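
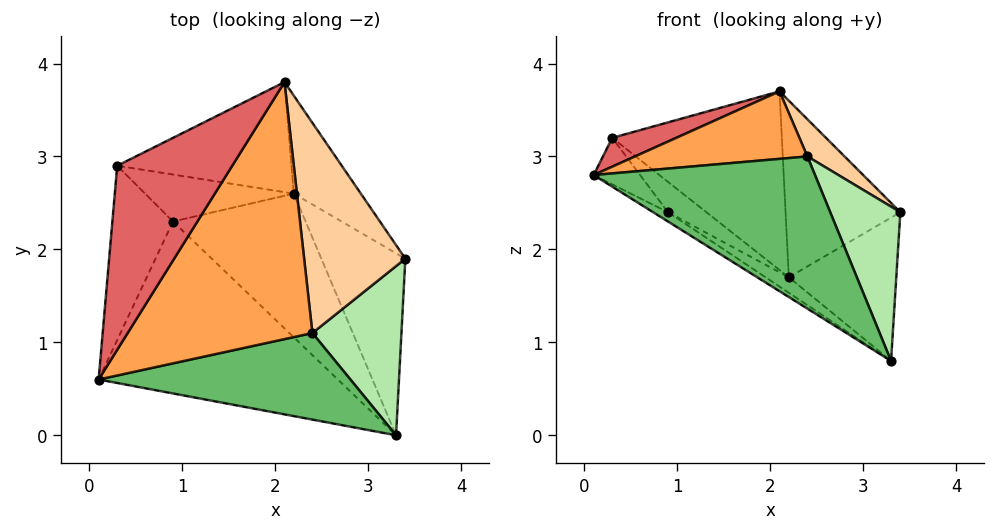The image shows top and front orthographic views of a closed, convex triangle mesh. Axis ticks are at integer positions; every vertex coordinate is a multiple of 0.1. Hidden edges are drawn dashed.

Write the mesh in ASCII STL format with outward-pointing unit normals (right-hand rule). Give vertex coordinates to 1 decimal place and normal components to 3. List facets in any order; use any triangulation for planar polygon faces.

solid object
 facet normal 0.621 0.685 -0.380
  outer loop
   vertex 2.2 2.6 1.7
   vertex 2.1 3.8 3.7
   vertex 3.4 1.9 2.4
  endloop
 endfacet
 facet normal 0.634 0.479 -0.608
  outer loop
   vertex 2.2 2.6 1.7
   vertex 3.4 1.9 2.4
   vertex 3.3 0.0 0.8
  endloop
 endfacet
 facet normal -0.029 -0.254 0.967
  outer loop
   vertex 2.4 1.1 3.0
   vertex 2.1 3.8 3.7
   vertex 0.1 0.6 2.8
  endloop
 endfacet
 facet normal 0.590 -0.141 0.795
  outer loop
   vertex 2.4 1.1 3.0
   vertex 3.4 1.9 2.4
   vertex 2.1 3.8 3.7
  endloop
 endfacet
 facet normal 0.144 -0.860 0.489
  outer loop
   vertex 2.4 1.1 3.0
   vertex 0.1 0.6 2.8
   vertex 3.3 0.0 0.8
  endloop
 endfacet
 facet normal 0.701 -0.481 0.527
  outer loop
   vertex 2.4 1.1 3.0
   vertex 3.3 0.0 0.8
   vertex 3.4 1.9 2.4
  endloop
 endfacet
 facet normal -0.193 -0.152 0.969
  outer loop
   vertex 0.3 2.9 3.2
   vertex 0.1 0.6 2.8
   vertex 2.1 3.8 3.7
  endloop
 endfacet
 facet normal -0.270 0.820 -0.505
  outer loop
   vertex 0.3 2.9 3.2
   vertex 2.1 3.8 3.7
   vertex 2.2 2.6 1.7
  endloop
 endfacet
 facet normal -0.523 0.046 -0.851
  outer loop
   vertex 0.9 2.3 2.4
   vertex 3.3 0.0 0.8
   vertex 0.1 0.6 2.8
  endloop
 endfacet
 facet normal -0.489 0.094 -0.867
  outer loop
   vertex 0.9 2.3 2.4
   vertex 2.2 2.6 1.7
   vertex 3.3 0.0 0.8
  endloop
 endfacet
 facet normal -0.718 0.179 -0.673
  outer loop
   vertex 0.9 2.3 2.4
   vertex 0.1 0.6 2.8
   vertex 0.3 2.9 3.2
  endloop
 endfacet
 facet normal -0.500 0.470 -0.727
  outer loop
   vertex 0.9 2.3 2.4
   vertex 0.3 2.9 3.2
   vertex 2.2 2.6 1.7
  endloop
 endfacet
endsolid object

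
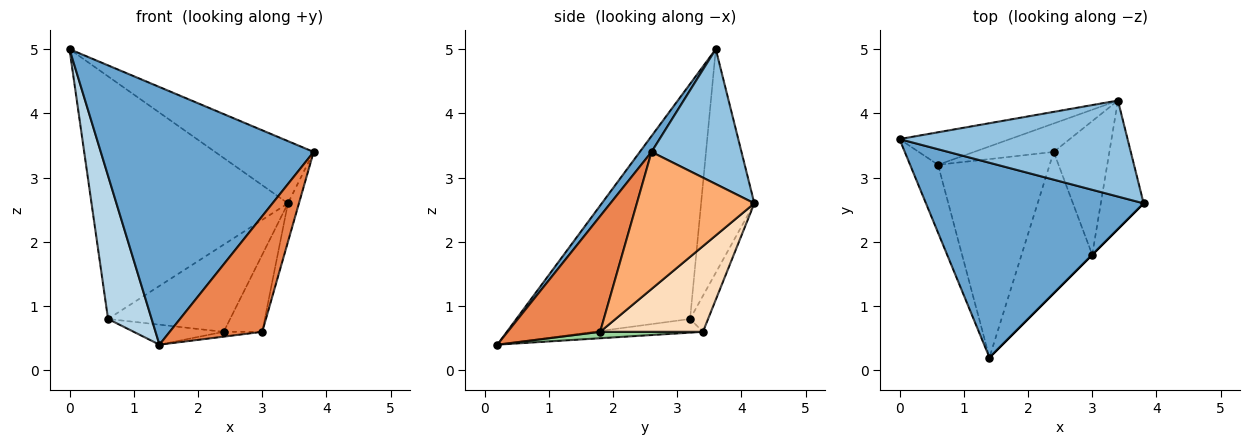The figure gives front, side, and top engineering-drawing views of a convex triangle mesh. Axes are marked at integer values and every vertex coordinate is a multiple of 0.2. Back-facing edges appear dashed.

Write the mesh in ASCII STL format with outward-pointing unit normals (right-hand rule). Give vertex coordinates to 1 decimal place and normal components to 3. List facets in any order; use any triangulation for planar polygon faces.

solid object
 facet normal 0.044 -0.797 0.602
  outer loop
   vertex 1.4 0.2 0.4
   vertex 3.8 2.6 3.4
   vertex 0.0 3.6 5.0
  endloop
 endfacet
 facet normal 0.445 0.487 0.752
  outer loop
   vertex 3.4 4.2 2.6
   vertex 0.0 3.6 5.0
   vertex 3.8 2.6 3.4
  endloop
 endfacet
 facet normal -0.964 -0.242 -0.115
  outer loop
   vertex 0.6 3.2 0.8
   vertex 1.4 0.2 0.4
   vertex 0.0 3.6 5.0
  endloop
 endfacet
 facet normal -0.259 0.957 -0.128
  outer loop
   vertex 0.6 3.2 0.8
   vertex 0.0 3.6 5.0
   vertex 3.4 4.2 2.6
  endloop
 endfacet
 facet normal 0.707 -0.707 0.000
  outer loop
   vertex 3.0 1.8 0.6
   vertex 3.8 2.6 3.4
   vertex 1.4 0.2 0.4
  endloop
 endfacet
 facet normal 0.951 0.089 -0.297
  outer loop
   vertex 3.0 1.8 0.6
   vertex 3.4 4.2 2.6
   vertex 3.8 2.6 3.4
  endloop
 endfacet
 facet normal -0.139 0.941 -0.307
  outer loop
   vertex 2.4 3.4 0.6
   vertex 0.6 3.2 0.8
   vertex 3.4 4.2 2.6
  endloop
 endfacet
 facet normal 0.800 0.300 -0.520
  outer loop
   vertex 2.4 3.4 0.6
   vertex 3.4 4.2 2.6
   vertex 3.0 1.8 0.6
  endloop
 endfacet
 facet normal -0.121 0.099 -0.988
  outer loop
   vertex 2.4 3.4 0.6
   vertex 1.4 0.2 0.4
   vertex 0.6 3.2 0.8
  endloop
 endfacet
 facet normal 0.090 0.034 -0.995
  outer loop
   vertex 2.4 3.4 0.6
   vertex 3.0 1.8 0.6
   vertex 1.4 0.2 0.4
  endloop
 endfacet
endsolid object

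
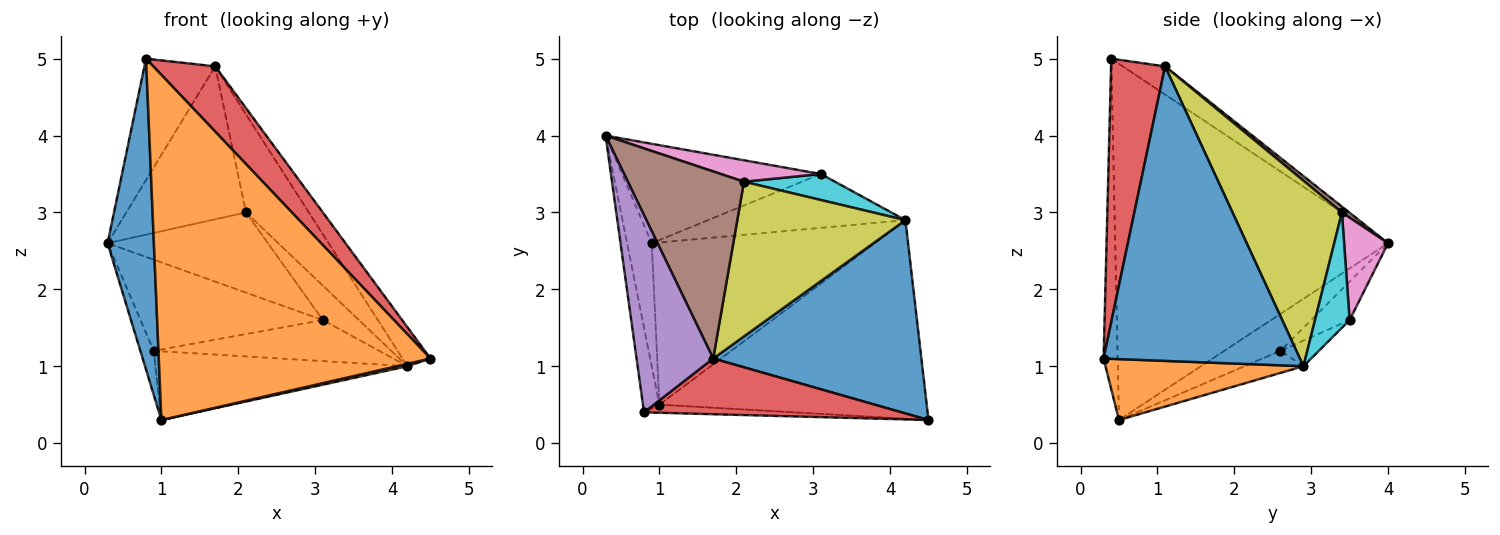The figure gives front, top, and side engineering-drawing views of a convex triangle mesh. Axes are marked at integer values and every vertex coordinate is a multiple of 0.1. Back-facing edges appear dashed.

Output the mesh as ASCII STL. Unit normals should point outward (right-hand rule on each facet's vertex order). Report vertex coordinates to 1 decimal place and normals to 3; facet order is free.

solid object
 facet normal -0.985 -0.167 -0.045
  outer loop
   vertex 1.0 0.5 0.3
   vertex 0.8 0.4 5.0
   vertex 0.3 4.0 2.6
  endloop
 endfacet
 facet normal -0.052 -0.998 -0.023
  outer loop
   vertex 1.0 0.5 0.3
   vertex 4.5 0.3 1.1
   vertex 0.8 0.4 5.0
  endloop
 endfacet
 facet normal -0.816 0.194 -0.544
  outer loop
   vertex 0.9 2.6 1.2
   vertex 1.0 0.5 0.3
   vertex 0.3 4.0 2.6
  endloop
 endfacet
 facet normal 0.553 -0.634 0.541
  outer loop
   vertex 1.7 1.1 4.9
   vertex 0.8 0.4 5.0
   vertex 4.5 0.3 1.1
  endloop
 endfacet
 facet normal -0.299 0.500 0.813
  outer loop
   vertex 1.7 1.1 4.9
   vertex 0.3 4.0 2.6
   vertex 0.8 0.4 5.0
  endloop
 endfacet
 facet normal 0.039 0.632 0.774
  outer loop
   vertex 1.7 1.1 4.9
   vertex 2.1 3.4 3.0
   vertex 0.3 4.0 2.6
  endloop
 endfacet
 facet normal 0.256 0.934 0.249
  outer loop
   vertex 3.1 3.5 1.6
   vertex 0.3 4.0 2.6
   vertex 2.1 3.4 3.0
  endloop
 endfacet
 facet normal -0.141 0.669 -0.730
  outer loop
   vertex 3.1 3.5 1.6
   vertex 0.9 2.6 1.2
   vertex 0.3 4.0 2.6
  endloop
 endfacet
 facet normal 0.682 0.392 0.618
  outer loop
   vertex 4.2 2.9 1.0
   vertex 2.1 3.4 3.0
   vertex 1.7 1.1 4.9
  endloop
 endfacet
 facet normal 0.607 0.634 0.479
  outer loop
   vertex 4.2 2.9 1.0
   vertex 3.1 3.5 1.6
   vertex 2.1 3.4 3.0
  endloop
 endfacet
 facet normal 0.811 0.116 0.573
  outer loop
   vertex 4.2 2.9 1.0
   vertex 1.7 1.1 4.9
   vertex 4.5 0.3 1.1
  endloop
 endfacet
 facet normal 0.222 -0.012 -0.975
  outer loop
   vertex 4.2 2.9 1.0
   vertex 4.5 0.3 1.1
   vertex 1.0 0.5 0.3
  endloop
 endfacet
 facet normal -0.091 0.389 -0.917
  outer loop
   vertex 4.2 2.9 1.0
   vertex 1.0 0.5 0.3
   vertex 0.9 2.6 1.2
  endloop
 endfacet
 facet normal -0.103 0.603 -0.791
  outer loop
   vertex 4.2 2.9 1.0
   vertex 0.9 2.6 1.2
   vertex 3.1 3.5 1.6
  endloop
 endfacet
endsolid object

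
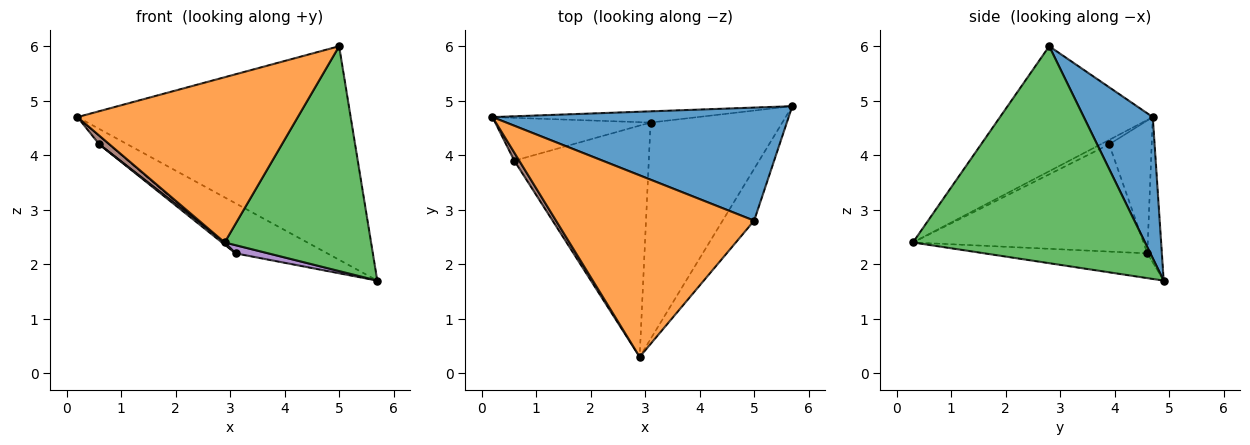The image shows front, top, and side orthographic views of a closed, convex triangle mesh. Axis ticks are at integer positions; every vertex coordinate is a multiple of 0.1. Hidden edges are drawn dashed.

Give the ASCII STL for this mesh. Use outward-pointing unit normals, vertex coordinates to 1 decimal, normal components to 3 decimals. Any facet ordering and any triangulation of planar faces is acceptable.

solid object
 facet normal 0.218 0.863 0.457
  outer loop
   vertex 5.0 2.8 6.0
   vertex 5.7 4.9 1.7
   vertex 0.2 4.7 4.7
  endloop
 endfacet
 facet normal -0.423 -0.610 0.670
  outer loop
   vertex 5.0 2.8 6.0
   vertex 0.2 4.7 4.7
   vertex 2.9 0.3 2.4
  endloop
 endfacet
 facet normal 0.839 -0.530 -0.122
  outer loop
   vertex 5.0 2.8 6.0
   vertex 2.9 0.3 2.4
   vertex 5.7 4.9 1.7
  endloop
 endfacet
 facet normal -0.153 0.964 -0.216
  outer loop
   vertex 3.1 4.6 2.2
   vertex 0.2 4.7 4.7
   vertex 5.7 4.9 1.7
  endloop
 endfacet
 facet normal -0.185 -0.037 -0.982
  outer loop
   vertex 3.1 4.6 2.2
   vertex 5.7 4.9 1.7
   vertex 2.9 0.3 2.4
  endloop
 endfacet
 facet normal -0.523 -0.624 0.581
  outer loop
   vertex 0.6 3.9 4.2
   vertex 2.9 0.3 2.4
   vertex 0.2 4.7 4.7
  endloop
 endfacet
 facet normal -0.643 0.148 -0.752
  outer loop
   vertex 0.6 3.9 4.2
   vertex 0.2 4.7 4.7
   vertex 3.1 4.6 2.2
  endloop
 endfacet
 facet normal -0.623 -0.007 -0.782
  outer loop
   vertex 0.6 3.9 4.2
   vertex 3.1 4.6 2.2
   vertex 2.9 0.3 2.4
  endloop
 endfacet
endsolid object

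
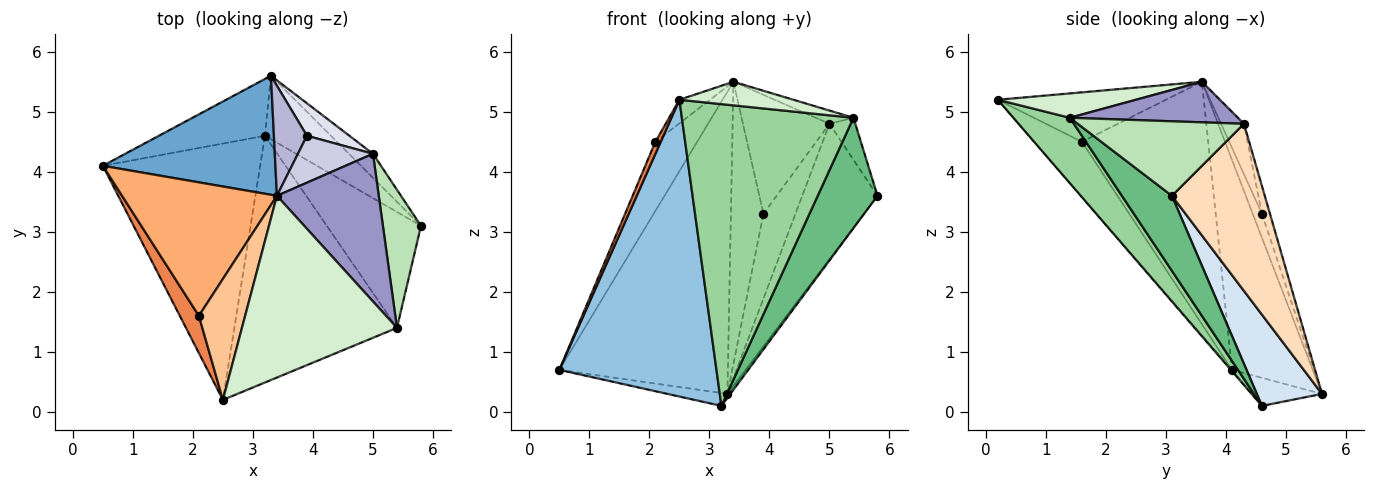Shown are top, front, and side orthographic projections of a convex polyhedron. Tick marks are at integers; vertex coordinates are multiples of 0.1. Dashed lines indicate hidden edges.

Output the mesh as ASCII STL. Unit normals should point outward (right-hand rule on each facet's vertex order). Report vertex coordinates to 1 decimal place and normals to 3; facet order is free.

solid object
 facet normal -0.407 0.850 0.335
  outer loop
   vertex 3.3 5.6 0.3
   vertex 0.5 4.1 0.7
   vertex 3.4 3.6 5.5
  endloop
 endfacet
 facet normal -0.005 -0.757 -0.654
  outer loop
   vertex 3.2 4.6 0.1
   vertex 2.5 0.2 5.2
   vertex 0.5 4.1 0.7
  endloop
 endfacet
 facet normal -0.249 0.214 -0.944
  outer loop
   vertex 3.2 4.6 0.1
   vertex 0.5 4.1 0.7
   vertex 3.3 5.6 0.3
  endloop
 endfacet
 facet normal 0.810 0.036 -0.586
  outer loop
   vertex 3.2 4.6 0.1
   vertex 3.3 5.6 0.3
   vertex 5.8 3.1 3.6
  endloop
 endfacet
 facet normal -0.939 -0.105 0.326
  outer loop
   vertex 2.1 1.6 4.5
   vertex 0.5 4.1 0.7
   vertex 2.5 0.2 5.2
  endloop
 endfacet
 facet normal -0.812 0.268 0.518
  outer loop
   vertex 2.1 1.6 4.5
   vertex 3.4 3.6 5.5
   vertex 0.5 4.1 0.7
  endloop
 endfacet
 facet normal -0.724 0.132 0.677
  outer loop
   vertex 2.1 1.6 4.5
   vertex 2.5 0.2 5.2
   vertex 3.4 3.6 5.5
  endloop
 endfacet
 facet normal 0.772 0.626 -0.111
  outer loop
   vertex 5.0 4.3 4.8
   vertex 5.8 3.1 3.6
   vertex 3.3 5.6 0.3
  endloop
 endfacet
 facet normal 0.500 -0.597 -0.627
  outer loop
   vertex 5.4 1.4 4.9
   vertex 3.2 4.6 0.1
   vertex 5.8 3.1 3.6
  endloop
 endfacet
 facet normal 0.247 -0.750 -0.613
  outer loop
   vertex 5.4 1.4 4.9
   vertex 2.5 0.2 5.2
   vertex 3.2 4.6 0.1
  endloop
 endfacet
 facet normal 0.882 0.137 0.451
  outer loop
   vertex 5.4 1.4 4.9
   vertex 5.8 3.1 3.6
   vertex 5.0 4.3 4.8
  endloop
 endfacet
 facet normal 0.154 -0.127 0.980
  outer loop
   vertex 5.4 1.4 4.9
   vertex 3.4 3.6 5.5
   vertex 2.5 0.2 5.2
  endloop
 endfacet
 facet normal 0.369 0.083 0.926
  outer loop
   vertex 5.4 1.4 4.9
   vertex 5.0 4.3 4.8
   vertex 3.4 3.6 5.5
  endloop
 endfacet
 facet normal -0.256 0.901 0.351
  outer loop
   vertex 3.9 4.6 3.3
   vertex 3.3 5.6 0.3
   vertex 3.4 3.6 5.5
  endloop
 endfacet
 facet normal -0.239 0.903 0.356
  outer loop
   vertex 3.9 4.6 3.3
   vertex 3.4 3.6 5.5
   vertex 5.0 4.3 4.8
  endloop
 endfacet
 facet normal -0.227 0.909 0.349
  outer loop
   vertex 3.9 4.6 3.3
   vertex 5.0 4.3 4.8
   vertex 3.3 5.6 0.3
  endloop
 endfacet
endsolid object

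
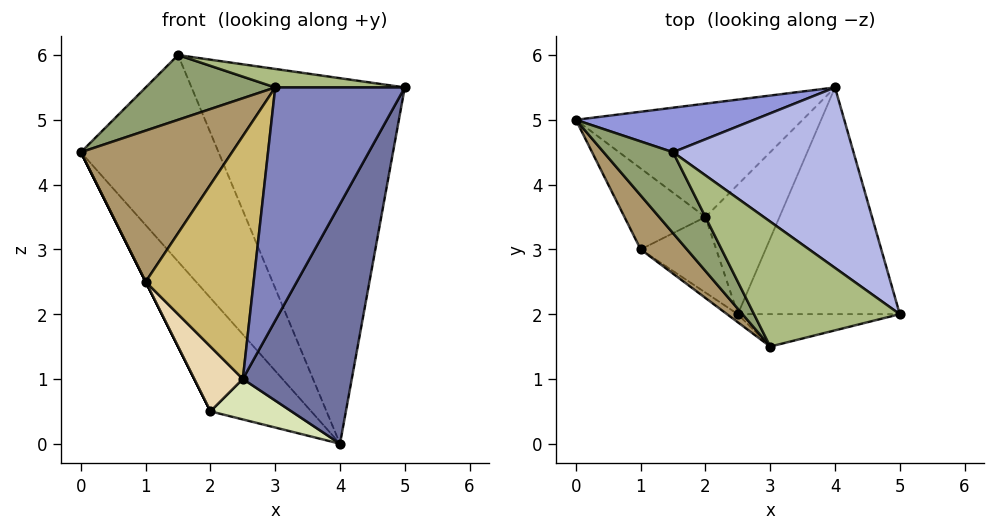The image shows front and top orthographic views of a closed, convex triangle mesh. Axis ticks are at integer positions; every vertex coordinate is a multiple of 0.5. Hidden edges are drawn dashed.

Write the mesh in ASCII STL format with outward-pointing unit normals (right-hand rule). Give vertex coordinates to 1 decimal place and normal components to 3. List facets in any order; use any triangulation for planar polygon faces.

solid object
 facet normal 0.778 -0.457 -0.432
  outer loop
   vertex 2.5 2.0 1.0
   vertex 4.0 5.5 0.0
   vertex 5.0 2.0 5.5
  endloop
 endfacet
 facet normal 0.240 -0.961 -0.134
  outer loop
   vertex 2.5 2.0 1.0
   vertex 5.0 2.0 5.5
   vertex 3.0 1.5 5.5
  endloop
 endfacet
 facet normal 0.114 0.971 0.209
  outer loop
   vertex 1.5 4.5 6.0
   vertex 4.0 5.5 0.0
   vertex 0.0 5.0 4.5
  endloop
 endfacet
 facet normal 0.576 0.733 0.362
  outer loop
   vertex 1.5 4.5 6.0
   vertex 5.0 2.0 5.5
   vertex 4.0 5.5 0.0
  endloop
 endfacet
 facet normal -0.703 -0.444 0.555
  outer loop
   vertex 1.5 4.5 6.0
   vertex 0.0 5.0 4.5
   vertex 3.0 1.5 5.5
  endloop
 endfacet
 facet normal 0.037 -0.146 0.989
  outer loop
   vertex 1.5 4.5 6.0
   vertex 3.0 1.5 5.5
   vertex 5.0 2.0 5.5
  endloop
 endfacet
 facet normal -0.662 0.530 -0.530
  outer loop
   vertex 2.0 3.5 0.5
   vertex 0.0 5.0 4.5
   vertex 4.0 5.5 0.0
  endloop
 endfacet
 facet normal 0.060 -0.298 -0.953
  outer loop
   vertex 2.0 3.5 0.5
   vertex 4.0 5.5 0.0
   vertex 2.5 2.0 1.0
  endloop
 endfacet
 facet normal -0.771 -0.600 0.214
  outer loop
   vertex 1.0 3.0 2.5
   vertex 3.0 1.5 5.5
   vertex 0.0 5.0 4.5
  endloop
 endfacet
 facet normal -0.573 -0.819 -0.027
  outer loop
   vertex 1.0 3.0 2.5
   vertex 2.5 2.0 1.0
   vertex 3.0 1.5 5.5
  endloop
 endfacet
 facet normal -0.894 0.000 -0.447
  outer loop
   vertex 1.0 3.0 2.5
   vertex 0.0 5.0 4.5
   vertex 2.0 3.5 0.5
  endloop
 endfacet
 facet normal -0.766 -0.418 -0.488
  outer loop
   vertex 1.0 3.0 2.5
   vertex 2.0 3.5 0.5
   vertex 2.5 2.0 1.0
  endloop
 endfacet
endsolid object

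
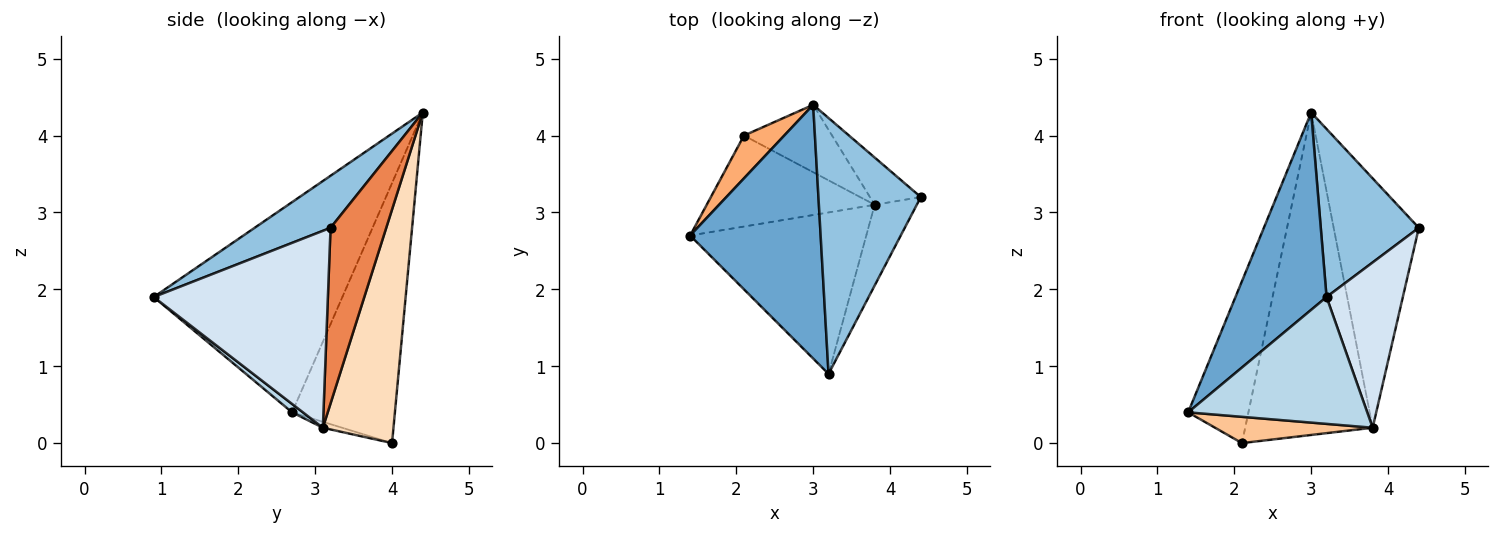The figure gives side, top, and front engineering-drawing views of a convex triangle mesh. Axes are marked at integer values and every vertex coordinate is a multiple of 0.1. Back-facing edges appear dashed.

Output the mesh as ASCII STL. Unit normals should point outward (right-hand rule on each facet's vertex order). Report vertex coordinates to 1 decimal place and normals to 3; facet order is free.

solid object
 facet normal -0.786 -0.379 0.488
  outer loop
   vertex 3.0 4.4 4.3
   vertex 1.4 2.7 0.4
   vertex 3.2 0.9 1.9
  endloop
 endfacet
 facet normal 0.391 -0.505 0.769
  outer loop
   vertex 3.0 4.4 4.3
   vertex 3.2 0.9 1.9
   vertex 4.4 3.2 2.8
  endloop
 endfacet
 facet normal 0.037 -0.617 -0.786
  outer loop
   vertex 3.8 3.1 0.2
   vertex 3.2 0.9 1.9
   vertex 1.4 2.7 0.4
  endloop
 endfacet
 facet normal 0.899 -0.394 -0.192
  outer loop
   vertex 3.8 3.1 0.2
   vertex 4.4 3.2 2.8
   vertex 3.2 0.9 1.9
  endloop
 endfacet
 facet normal 0.541 0.827 -0.157
  outer loop
   vertex 3.8 3.1 0.2
   vertex 3.0 4.4 4.3
   vertex 4.4 3.2 2.8
  endloop
 endfacet
 facet normal -0.855 0.501 0.132
  outer loop
   vertex 2.1 4.0 0.0
   vertex 1.4 2.7 0.4
   vertex 3.0 4.4 4.3
  endloop
 endfacet
 facet normal -0.034 -0.277 -0.960
  outer loop
   vertex 2.1 4.0 0.0
   vertex 3.8 3.1 0.2
   vertex 1.4 2.7 0.4
  endloop
 endfacet
 facet normal 0.477 0.860 -0.180
  outer loop
   vertex 2.1 4.0 0.0
   vertex 3.0 4.4 4.3
   vertex 3.8 3.1 0.2
  endloop
 endfacet
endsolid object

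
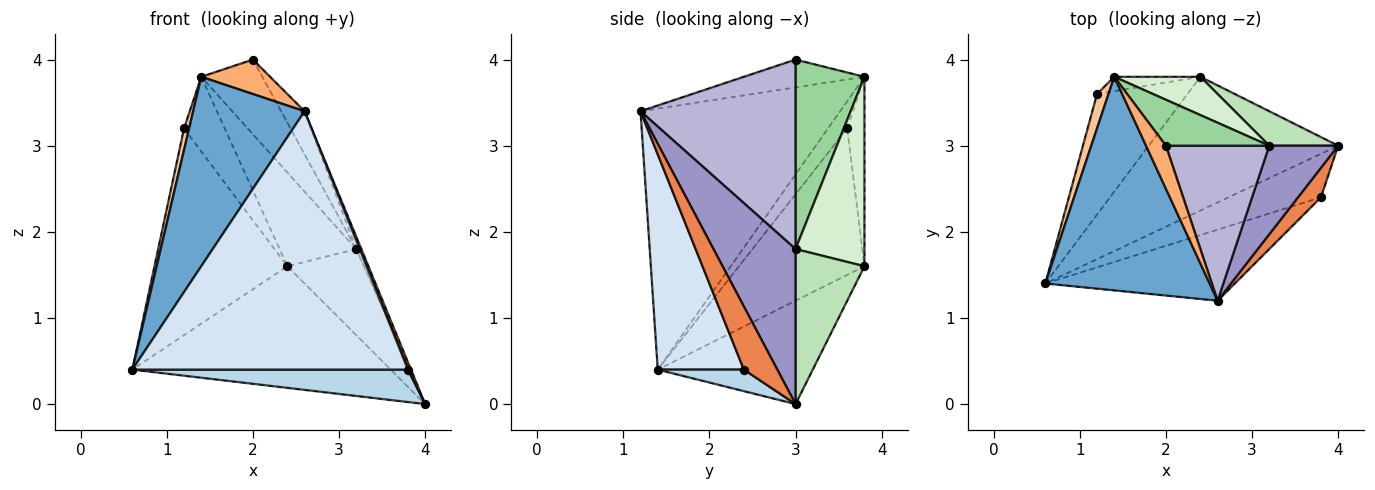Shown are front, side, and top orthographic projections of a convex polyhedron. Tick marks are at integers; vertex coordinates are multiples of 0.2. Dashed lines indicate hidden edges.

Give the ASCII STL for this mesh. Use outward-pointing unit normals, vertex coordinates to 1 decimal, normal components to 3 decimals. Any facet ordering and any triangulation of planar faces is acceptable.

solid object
 facet normal -0.765 -0.427 0.482
  outer loop
   vertex 2.6 1.2 3.4
   vertex 1.4 3.8 3.8
   vertex 0.6 1.4 0.4
  endloop
 endfacet
 facet normal -0.374 0.624 -0.686
  outer loop
   vertex 2.4 3.8 1.6
   vertex 4.0 3.0 0.0
   vertex 0.6 1.4 0.4
  endloop
 endfacet
 facet normal 0.183 -0.587 -0.789
  outer loop
   vertex 3.8 2.4 0.4
   vertex 0.6 1.4 0.4
   vertex 4.0 3.0 0.0
  endloop
 endfacet
 facet normal 0.289 -0.923 -0.254
  outer loop
   vertex 3.8 2.4 0.4
   vertex 2.6 1.2 3.4
   vertex 0.6 1.4 0.4
  endloop
 endfacet
 facet normal 0.936 -0.085 0.341
  outer loop
   vertex 3.8 2.4 0.4
   vertex 4.0 3.0 0.0
   vertex 2.6 1.2 3.4
  endloop
 endfacet
 facet normal -0.738 -0.422 0.527
  outer loop
   vertex 2.0 3.0 4.0
   vertex 1.4 3.8 3.8
   vertex 2.6 1.2 3.4
  endloop
 endfacet
 facet normal -0.896 -0.236 0.377
  outer loop
   vertex 1.2 3.6 3.2
   vertex 0.6 1.4 0.4
   vertex 1.4 3.8 3.8
  endloop
 endfacet
 facet normal -0.632 0.669 -0.390
  outer loop
   vertex 1.2 3.6 3.2
   vertex 2.4 3.8 1.6
   vertex 0.6 1.4 0.4
  endloop
 endfacet
 facet normal -0.384 0.907 -0.174
  outer loop
   vertex 1.2 3.6 3.2
   vertex 1.4 3.8 3.8
   vertex 2.4 3.8 1.6
  endloop
 endfacet
 facet normal 0.693 0.614 0.378
  outer loop
   vertex 3.2 3.0 1.8
   vertex 1.4 3.8 3.8
   vertex 2.0 3.0 4.0
  endloop
 endfacet
 facet normal 0.641 0.712 0.285
  outer loop
   vertex 3.2 3.0 1.8
   vertex 4.0 3.0 0.0
   vertex 2.4 3.8 1.6
  endloop
 endfacet
 facet normal 0.639 0.712 0.291
  outer loop
   vertex 3.2 3.0 1.8
   vertex 2.4 3.8 1.6
   vertex 1.4 3.8 3.8
  endloop
 endfacet
 facet normal 0.912 0.056 0.405
  outer loop
   vertex 3.2 3.0 1.8
   vertex 2.6 1.2 3.4
   vertex 4.0 3.0 0.0
  endloop
 endfacet
 facet normal 0.870 0.132 0.475
  outer loop
   vertex 3.2 3.0 1.8
   vertex 2.0 3.0 4.0
   vertex 2.6 1.2 3.4
  endloop
 endfacet
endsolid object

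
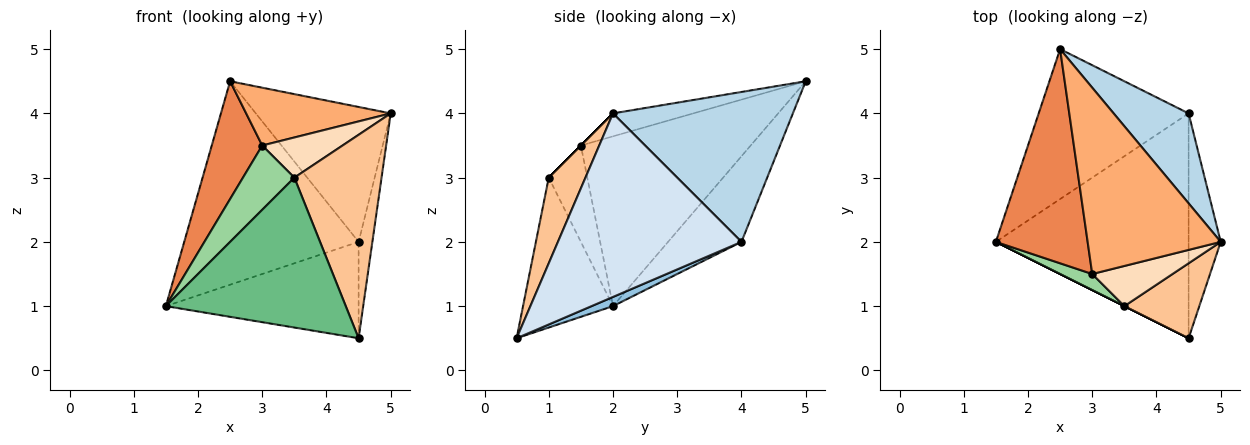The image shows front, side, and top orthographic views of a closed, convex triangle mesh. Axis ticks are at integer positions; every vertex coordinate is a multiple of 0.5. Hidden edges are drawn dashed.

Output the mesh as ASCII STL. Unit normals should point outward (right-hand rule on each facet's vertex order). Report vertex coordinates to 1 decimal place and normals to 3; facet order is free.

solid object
 facet normal -0.321 0.762 -0.562
  outer loop
   vertex 4.5 4.0 2.0
   vertex 1.5 2.0 1.0
   vertex 2.5 5.0 4.5
  endloop
 endfacet
 facet normal 0.044 0.394 -0.918
  outer loop
   vertex 4.5 4.0 2.0
   vertex 4.5 0.5 0.5
   vertex 1.5 2.0 1.0
  endloop
 endfacet
 facet normal 0.743 0.557 0.371
  outer loop
   vertex 4.5 4.0 2.0
   vertex 2.5 5.0 4.5
   vertex 5.0 2.0 4.0
  endloop
 endfacet
 facet normal 0.982 0.074 -0.172
  outer loop
   vertex 4.5 4.0 2.0
   vertex 5.0 2.0 4.0
   vertex 4.5 0.5 0.5
  endloop
 endfacet
 facet normal -0.851 -0.253 0.460
  outer loop
   vertex 3.0 1.5 3.5
   vertex 2.5 5.0 4.5
   vertex 1.5 2.0 1.0
  endloop
 endfacet
 facet normal -0.162 -0.292 0.942
  outer loop
   vertex 3.0 1.5 3.5
   vertex 5.0 2.0 4.0
   vertex 2.5 5.0 4.5
  endloop
 endfacet
 facet normal 0.367 -0.873 0.322
  outer loop
   vertex 3.5 1.0 3.0
   vertex 4.5 0.5 0.5
   vertex 5.0 2.0 4.0
  endloop
 endfacet
 facet normal 0.000 -0.707 0.707
  outer loop
   vertex 3.5 1.0 3.0
   vertex 5.0 2.0 4.0
   vertex 3.0 1.5 3.5
  endloop
 endfacet
 facet normal -0.447 -0.894 0.000
  outer loop
   vertex 3.5 1.0 3.0
   vertex 1.5 2.0 1.0
   vertex 4.5 0.5 0.5
  endloop
 endfacet
 facet normal -0.588 -0.784 0.196
  outer loop
   vertex 3.5 1.0 3.0
   vertex 3.0 1.5 3.5
   vertex 1.5 2.0 1.0
  endloop
 endfacet
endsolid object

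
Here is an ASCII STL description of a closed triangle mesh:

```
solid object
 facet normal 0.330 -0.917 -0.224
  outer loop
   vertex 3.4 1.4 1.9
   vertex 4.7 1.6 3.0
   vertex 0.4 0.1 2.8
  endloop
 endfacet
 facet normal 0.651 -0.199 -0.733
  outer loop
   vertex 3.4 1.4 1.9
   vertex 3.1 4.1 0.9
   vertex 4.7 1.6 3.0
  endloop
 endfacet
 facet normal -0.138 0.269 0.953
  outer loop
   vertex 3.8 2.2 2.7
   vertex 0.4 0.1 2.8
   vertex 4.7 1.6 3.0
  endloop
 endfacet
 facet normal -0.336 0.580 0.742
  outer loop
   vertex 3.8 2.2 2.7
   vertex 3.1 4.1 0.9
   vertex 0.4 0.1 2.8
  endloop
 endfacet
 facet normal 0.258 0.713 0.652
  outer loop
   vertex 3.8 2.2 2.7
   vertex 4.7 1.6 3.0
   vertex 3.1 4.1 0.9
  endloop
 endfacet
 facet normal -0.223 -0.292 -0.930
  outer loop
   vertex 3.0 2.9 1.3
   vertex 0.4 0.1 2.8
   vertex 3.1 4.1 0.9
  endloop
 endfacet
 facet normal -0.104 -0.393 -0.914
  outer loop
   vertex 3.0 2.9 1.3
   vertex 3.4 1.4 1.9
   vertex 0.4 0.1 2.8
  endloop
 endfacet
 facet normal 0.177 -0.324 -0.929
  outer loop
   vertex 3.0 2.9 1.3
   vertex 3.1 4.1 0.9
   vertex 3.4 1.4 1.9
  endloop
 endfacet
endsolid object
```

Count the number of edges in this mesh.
12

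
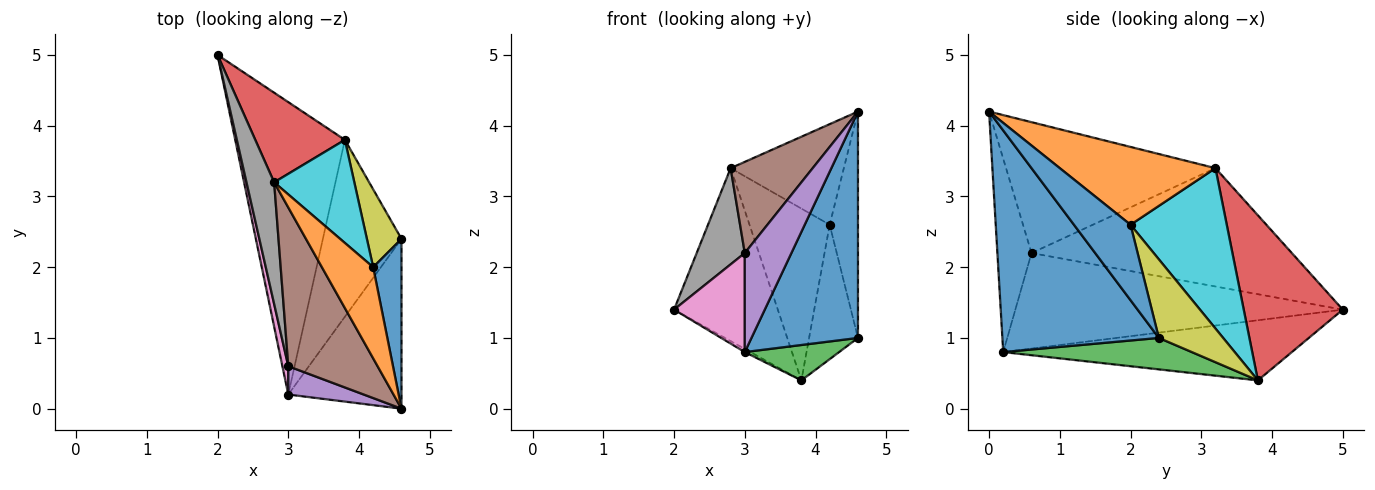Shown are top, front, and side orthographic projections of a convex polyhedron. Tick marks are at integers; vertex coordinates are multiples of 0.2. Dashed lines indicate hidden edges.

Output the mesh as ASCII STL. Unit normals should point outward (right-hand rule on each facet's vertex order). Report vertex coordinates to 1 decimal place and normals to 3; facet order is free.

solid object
 facet normal 0.762 -0.518 -0.389
  outer loop
   vertex 3.0 0.2 0.8
   vertex 4.6 2.4 1.0
   vertex 4.6 0.0 4.2
  endloop
 endfacet
 facet normal -0.481 0.009 -0.877
  outer loop
   vertex 3.0 0.2 0.8
   vertex 2.0 5.0 1.4
   vertex 3.8 3.8 0.4
  endloop
 endfacet
 facet normal 0.365 -0.183 -0.913
  outer loop
   vertex 3.0 0.2 0.8
   vertex 3.8 3.8 0.4
   vertex 4.6 2.4 1.0
  endloop
 endfacet
 facet normal 0.647 0.677 0.351
  outer loop
   vertex 2.8 3.2 3.4
   vertex 3.8 3.8 0.4
   vertex 2.0 5.0 1.4
  endloop
 endfacet
 facet normal -0.576 -0.786 0.225
  outer loop
   vertex 3.0 0.6 2.2
   vertex 3.0 0.2 0.8
   vertex 4.6 0.0 4.2
  endloop
 endfacet
 facet normal -0.786 -0.308 0.536
  outer loop
   vertex 3.0 0.6 2.2
   vertex 4.6 0.0 4.2
   vertex 2.8 3.2 3.4
  endloop
 endfacet
 facet normal -0.976 -0.211 0.060
  outer loop
   vertex 3.0 0.6 2.2
   vertex 2.0 5.0 1.4
   vertex 3.0 0.2 0.8
  endloop
 endfacet
 facet normal -0.958 -0.177 0.224
  outer loop
   vertex 3.0 0.6 2.2
   vertex 2.8 3.2 3.4
   vertex 2.0 5.0 1.4
  endloop
 endfacet
 facet normal 0.751 0.571 0.331
  outer loop
   vertex 4.2 2.0 2.6
   vertex 4.6 2.4 1.0
   vertex 3.8 3.8 0.4
  endloop
 endfacet
 facet normal 0.717 0.598 0.359
  outer loop
   vertex 4.2 2.0 2.6
   vertex 3.8 3.8 0.4
   vertex 2.8 3.2 3.4
  endloop
 endfacet
 facet normal 0.848 0.424 0.318
  outer loop
   vertex 4.2 2.0 2.6
   vertex 4.6 0.0 4.2
   vertex 4.6 2.4 1.0
  endloop
 endfacet
 facet normal 0.714 0.519 0.470
  outer loop
   vertex 4.2 2.0 2.6
   vertex 2.8 3.2 3.4
   vertex 4.6 0.0 4.2
  endloop
 endfacet
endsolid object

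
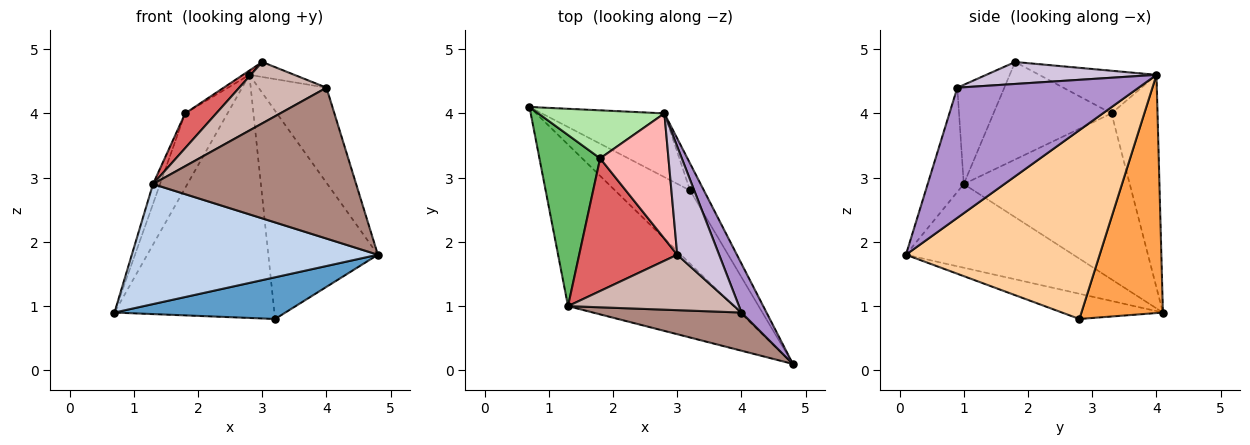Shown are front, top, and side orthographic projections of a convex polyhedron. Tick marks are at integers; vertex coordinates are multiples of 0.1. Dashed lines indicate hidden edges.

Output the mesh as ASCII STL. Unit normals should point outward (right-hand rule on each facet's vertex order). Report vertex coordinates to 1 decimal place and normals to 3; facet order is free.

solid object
 facet normal -0.280 -0.475 -0.834
  outer loop
   vertex 3.2 2.8 0.8
   vertex 4.8 0.1 1.8
   vertex 0.7 4.1 0.9
  endloop
 endfacet
 facet normal -0.376 -0.553 -0.744
  outer loop
   vertex 1.3 1.0 2.9
   vertex 0.7 4.1 0.9
   vertex 4.8 0.1 1.8
  endloop
 endfacet
 facet normal 0.442 0.868 -0.227
  outer loop
   vertex 2.8 4.0 4.6
   vertex 3.2 2.8 0.8
   vertex 0.7 4.1 0.9
  endloop
 endfacet
 facet normal 0.869 0.491 -0.064
  outer loop
   vertex 2.8 4.0 4.6
   vertex 4.8 0.1 1.8
   vertex 3.2 2.8 0.8
  endloop
 endfacet
 facet normal -0.938 0.040 0.343
  outer loop
   vertex 1.8 3.3 4.0
   vertex 0.7 4.1 0.9
   vertex 1.3 1.0 2.9
  endloop
 endfacet
 facet normal -0.674 0.621 0.400
  outer loop
   vertex 1.8 3.3 4.0
   vertex 2.8 4.0 4.6
   vertex 0.7 4.1 0.9
  endloop
 endfacet
 facet normal -0.693 -0.183 0.697
  outer loop
   vertex 1.8 3.3 4.0
   vertex 1.3 1.0 2.9
   vertex 3.0 1.8 4.8
  endloop
 endfacet
 facet normal -0.529 0.029 0.848
  outer loop
   vertex 1.8 3.3 4.0
   vertex 3.0 1.8 4.8
   vertex 2.8 4.0 4.6
  endloop
 endfacet
 facet normal 0.922 0.345 0.177
  outer loop
   vertex 4.0 0.9 4.4
   vertex 4.8 0.1 1.8
   vertex 2.8 4.0 4.6
  endloop
 endfacet
 facet normal 0.461 0.122 0.879
  outer loop
   vertex 4.0 0.9 4.4
   vertex 2.8 4.0 4.6
   vertex 3.0 1.8 4.8
  endloop
 endfacet
 facet normal -0.170 -0.955 0.242
  outer loop
   vertex 4.0 0.9 4.4
   vertex 1.3 1.0 2.9
   vertex 4.8 0.1 1.8
  endloop
 endfacet
 facet normal -0.371 -0.689 0.622
  outer loop
   vertex 4.0 0.9 4.4
   vertex 3.0 1.8 4.8
   vertex 1.3 1.0 2.9
  endloop
 endfacet
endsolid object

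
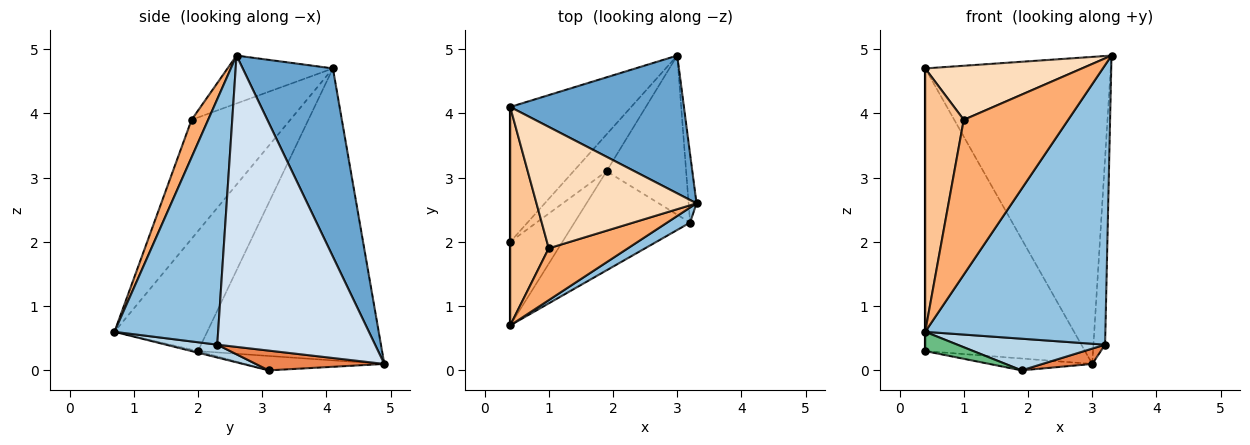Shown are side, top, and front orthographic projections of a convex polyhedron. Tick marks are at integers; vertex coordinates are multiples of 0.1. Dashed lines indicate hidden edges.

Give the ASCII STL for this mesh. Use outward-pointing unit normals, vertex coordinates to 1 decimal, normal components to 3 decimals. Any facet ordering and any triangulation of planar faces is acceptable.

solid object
 facet normal 0.406 0.834 0.374
  outer loop
   vertex 0.4 4.1 4.7
   vertex 3.3 2.6 4.9
   vertex 3.0 4.9 0.1
  endloop
 endfacet
 facet normal 0.498 -0.866 0.047
  outer loop
   vertex 3.2 2.3 0.4
   vertex 3.3 2.6 4.9
   vertex 0.4 0.7 0.6
  endloop
 endfacet
 facet normal 0.105 -0.303 -0.947
  outer loop
   vertex 3.2 2.3 0.4
   vertex 0.4 0.7 0.6
   vertex 1.9 3.1 0.0
  endloop
 endfacet
 facet normal 0.997 0.074 -0.027
  outer loop
   vertex 3.2 2.3 0.4
   vertex 3.0 4.9 0.1
   vertex 3.3 2.6 4.9
  endloop
 endfacet
 facet normal 0.240 -0.093 -0.966
  outer loop
   vertex 3.2 2.3 0.4
   vertex 1.9 3.1 0.0
   vertex 3.0 4.9 0.1
  endloop
 endfacet
 facet normal 0.149 -0.938 0.314
  outer loop
   vertex 1.0 1.9 3.9
   vertex 0.4 0.7 0.6
   vertex 3.3 2.6 4.9
  endloop
 endfacet
 facet normal -0.892 -0.348 0.289
  outer loop
   vertex 1.0 1.9 3.9
   vertex 0.4 4.1 4.7
   vertex 0.4 0.7 0.6
  endloop
 endfacet
 facet normal -0.264 -0.392 0.881
  outer loop
   vertex 1.0 1.9 3.9
   vertex 3.3 2.6 4.9
   vertex 0.4 4.1 4.7
  endloop
 endfacet
 facet normal -0.030 -0.225 -0.974
  outer loop
   vertex 0.4 2.0 0.3
   vertex 1.9 3.1 0.0
   vertex 0.4 0.7 0.6
  endloop
 endfacet
 facet normal -1.000 0.000 0.000
  outer loop
   vertex 0.4 2.0 0.3
   vertex 0.4 0.7 0.6
   vertex 0.4 4.1 4.7
  endloop
 endfacet
 facet normal -0.383 0.283 -0.879
  outer loop
   vertex 0.4 2.0 0.3
   vertex 3.0 4.9 0.1
   vertex 1.9 3.1 0.0
  endloop
 endfacet
 facet normal -0.721 0.626 -0.299
  outer loop
   vertex 0.4 2.0 0.3
   vertex 0.4 4.1 4.7
   vertex 3.0 4.9 0.1
  endloop
 endfacet
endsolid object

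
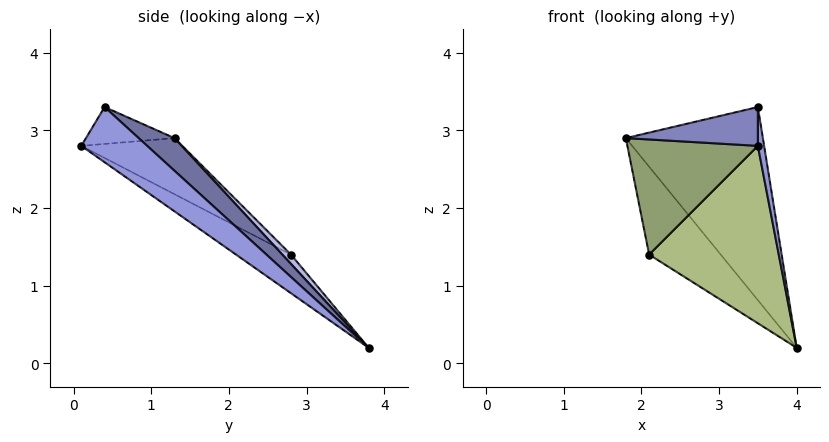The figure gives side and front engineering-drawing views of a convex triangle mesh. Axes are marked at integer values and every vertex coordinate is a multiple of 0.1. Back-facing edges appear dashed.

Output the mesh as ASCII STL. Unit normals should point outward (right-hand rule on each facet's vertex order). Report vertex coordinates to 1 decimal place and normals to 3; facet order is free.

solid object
 facet normal 0.170 0.650 0.741
  outer loop
   vertex 3.5 0.4 3.3
   vertex 4.0 3.8 0.2
   vertex 1.8 1.3 2.9
  endloop
 endfacet
 facet normal -0.498 -0.743 0.446
  outer loop
   vertex 3.5 0.4 3.3
   vertex 1.8 1.3 2.9
   vertex 3.5 0.1 2.8
  endloop
 endfacet
 facet normal 0.994 -0.094 0.057
  outer loop
   vertex 3.5 0.4 3.3
   vertex 3.5 0.1 2.8
   vertex 4.0 3.8 0.2
  endloop
 endfacet
 facet normal 0.084 0.696 0.713
  outer loop
   vertex 2.1 2.8 1.4
   vertex 1.8 1.3 2.9
   vertex 4.0 3.8 0.2
  endloop
 endfacet
 facet normal -0.452 -0.584 -0.674
  outer loop
   vertex 2.1 2.8 1.4
   vertex 3.5 0.1 2.8
   vertex 1.8 1.3 2.9
  endloop
 endfacet
 facet normal -0.228 -0.539 -0.811
  outer loop
   vertex 2.1 2.8 1.4
   vertex 4.0 3.8 0.2
   vertex 3.5 0.1 2.8
  endloop
 endfacet
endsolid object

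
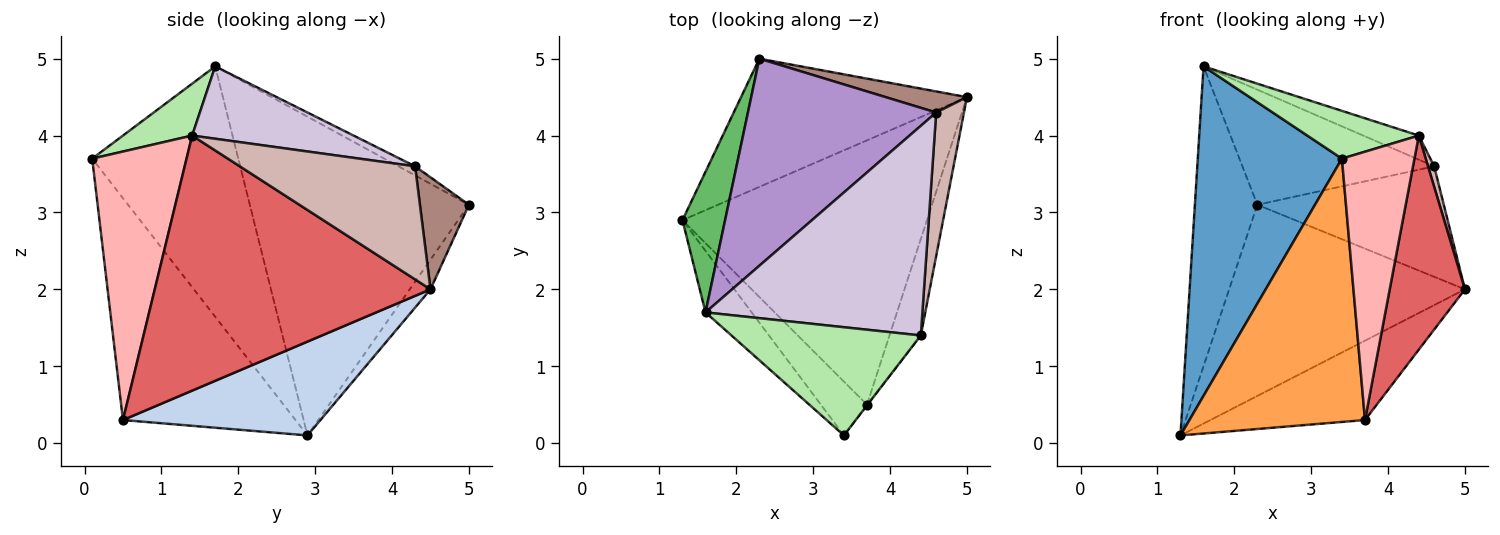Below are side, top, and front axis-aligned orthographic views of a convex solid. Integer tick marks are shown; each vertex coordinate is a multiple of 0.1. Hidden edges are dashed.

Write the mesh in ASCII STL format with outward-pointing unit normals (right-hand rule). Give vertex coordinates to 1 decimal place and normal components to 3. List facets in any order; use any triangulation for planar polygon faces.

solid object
 facet normal -0.706 -0.696 -0.130
  outer loop
   vertex 1.6 1.7 4.9
   vertex 1.3 2.9 0.1
   vertex 3.4 0.1 3.7
  endloop
 endfacet
 facet normal 0.345 0.270 -0.899
  outer loop
   vertex 3.7 0.5 0.3
   vertex 1.3 2.9 0.1
   vertex 5.0 4.5 2.0
  endloop
 endfacet
 facet normal -0.694 -0.706 -0.144
  outer loop
   vertex 3.7 0.5 0.3
   vertex 3.4 0.1 3.7
   vertex 1.3 2.9 0.1
  endloop
 endfacet
 facet normal -0.073 0.828 -0.556
  outer loop
   vertex 2.3 5.0 3.1
   vertex 5.0 4.5 2.0
   vertex 1.3 2.9 0.1
  endloop
 endfacet
 facet normal -0.954 0.272 0.128
  outer loop
   vertex 2.3 5.0 3.1
   vertex 1.3 2.9 0.1
   vertex 1.6 1.7 4.9
  endloop
 endfacet
 facet normal 0.243 -0.392 0.887
  outer loop
   vertex 4.4 1.4 4.0
   vertex 1.6 1.7 4.9
   vertex 3.4 0.1 3.7
  endloop
 endfacet
 facet normal 0.958 -0.261 -0.118
  outer loop
   vertex 4.4 1.4 4.0
   vertex 3.7 0.5 0.3
   vertex 5.0 4.5 2.0
  endloop
 endfacet
 facet normal 0.793 -0.609 -0.002
  outer loop
   vertex 4.4 1.4 4.0
   vertex 3.4 0.1 3.7
   vertex 3.7 0.5 0.3
  endloop
 endfacet
 facet normal -0.042 0.485 0.873
  outer loop
   vertex 4.6 4.3 3.6
   vertex 2.3 5.0 3.1
   vertex 1.6 1.7 4.9
  endloop
 endfacet
 facet normal 0.315 0.108 0.943
  outer loop
   vertex 4.6 4.3 3.6
   vertex 1.6 1.7 4.9
   vertex 4.4 1.4 4.0
  endloop
 endfacet
 facet normal 0.250 0.951 0.181
  outer loop
   vertex 4.6 4.3 3.6
   vertex 5.0 4.5 2.0
   vertex 2.3 5.0 3.1
  endloop
 endfacet
 facet normal 0.971 -0.034 0.238
  outer loop
   vertex 4.6 4.3 3.6
   vertex 4.4 1.4 4.0
   vertex 5.0 4.5 2.0
  endloop
 endfacet
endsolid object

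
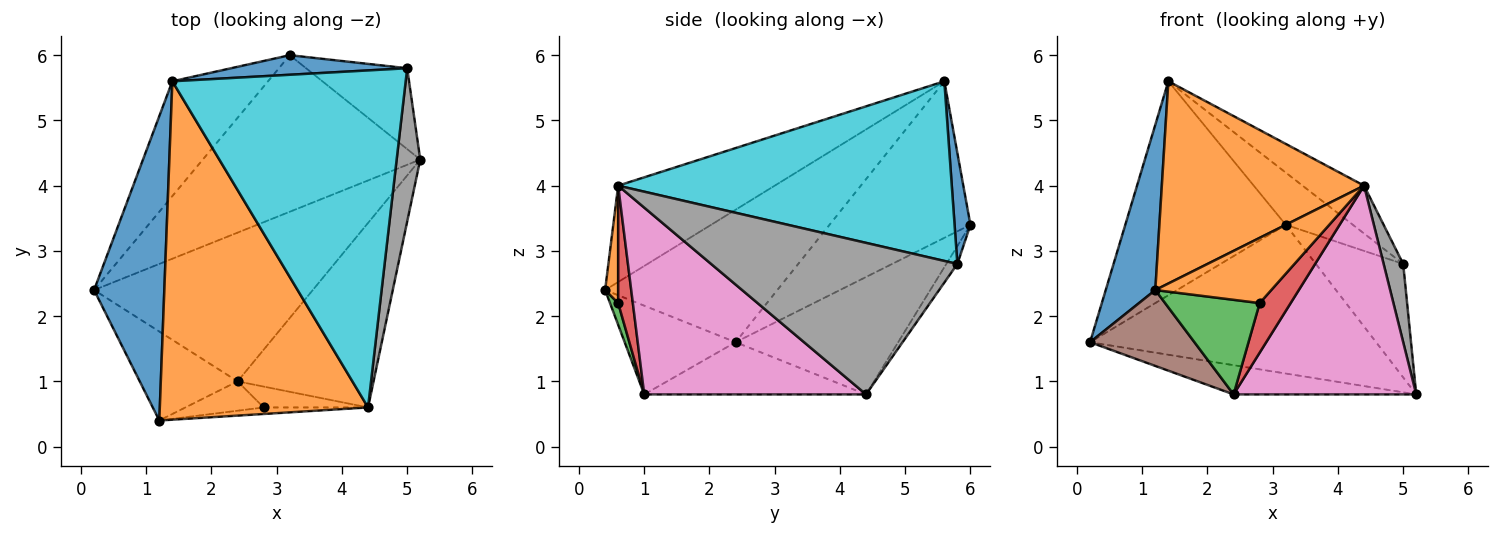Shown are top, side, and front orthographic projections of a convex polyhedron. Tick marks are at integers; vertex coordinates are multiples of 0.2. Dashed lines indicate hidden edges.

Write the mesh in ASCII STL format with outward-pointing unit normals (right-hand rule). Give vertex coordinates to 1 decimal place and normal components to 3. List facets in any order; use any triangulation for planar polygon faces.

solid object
 facet normal -0.856 -0.246 0.454
  outer loop
   vertex 1.2 0.4 2.4
   vertex 1.4 5.6 5.6
   vertex 0.2 2.4 1.6
  endloop
 endfacet
 facet normal -0.369 -0.477 0.798
  outer loop
   vertex 4.4 0.6 4.0
   vertex 1.4 5.6 5.6
   vertex 1.2 0.4 2.4
  endloop
 endfacet
 facet normal -0.365 0.641 -0.675
  outer loop
   vertex 3.2 6.0 3.4
   vertex 5.2 4.4 0.8
   vertex 0.2 2.4 1.6
  endloop
 endfacet
 facet normal -0.612 0.697 -0.374
  outer loop
   vertex 3.2 6.0 3.4
   vertex 0.2 2.4 1.6
   vertex 1.4 5.6 5.6
  endloop
 endfacet
 facet normal -0.228 0.188 -0.955
  outer loop
   vertex 2.4 1.0 0.8
   vertex 0.2 2.4 1.6
   vertex 5.2 4.4 0.8
  endloop
 endfacet
 facet normal -0.568 -0.534 -0.626
  outer loop
   vertex 2.4 1.0 0.8
   vertex 1.2 0.4 2.4
   vertex 0.2 2.4 1.6
  endloop
 endfacet
 facet normal 0.673 -0.554 -0.490
  outer loop
   vertex 2.4 1.0 0.8
   vertex 5.2 4.4 0.8
   vertex 4.4 0.6 4.0
  endloop
 endfacet
 facet normal 0.985 -0.078 0.153
  outer loop
   vertex 5.0 5.8 2.8
   vertex 4.4 0.6 4.0
   vertex 5.2 4.4 0.8
  endloop
 endfacet
 facet normal -0.102 0.810 -0.577
  outer loop
   vertex 5.0 5.8 2.8
   vertex 5.2 4.4 0.8
   vertex 3.2 6.0 3.4
  endloop
 endfacet
 facet normal 0.606 0.112 0.787
  outer loop
   vertex 5.0 5.8 2.8
   vertex 1.4 5.6 5.6
   vertex 4.4 0.6 4.0
  endloop
 endfacet
 facet normal 0.216 0.914 0.343
  outer loop
   vertex 5.0 5.8 2.8
   vertex 3.2 6.0 3.4
   vertex 1.4 5.6 5.6
  endloop
 endfacet
 facet normal 0.111 -0.989 -0.099
  outer loop
   vertex 2.8 0.6 2.2
   vertex 4.4 0.6 4.0
   vertex 1.2 0.4 2.4
  endloop
 endfacet
 facet normal 0.082 -0.952 -0.295
  outer loop
   vertex 2.8 0.6 2.2
   vertex 1.2 0.4 2.4
   vertex 2.4 1.0 0.8
  endloop
 endfacet
 facet normal 0.400 -0.845 -0.356
  outer loop
   vertex 2.8 0.6 2.2
   vertex 2.4 1.0 0.8
   vertex 4.4 0.6 4.0
  endloop
 endfacet
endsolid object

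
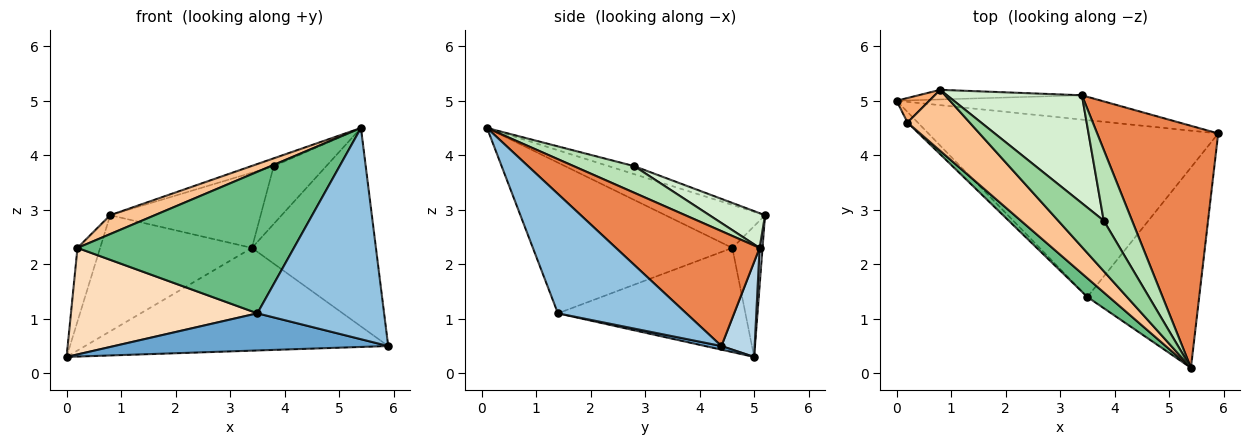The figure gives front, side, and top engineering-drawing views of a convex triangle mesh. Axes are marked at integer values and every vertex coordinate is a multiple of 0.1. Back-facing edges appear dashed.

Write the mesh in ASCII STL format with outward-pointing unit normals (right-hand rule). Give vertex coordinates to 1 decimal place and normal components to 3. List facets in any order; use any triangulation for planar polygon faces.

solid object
 facet normal 0.012 -0.206 -0.979
  outer loop
   vertex 3.5 1.4 1.1
   vertex 0.0 5.0 0.3
   vertex 5.9 4.4 0.5
  endloop
 endfacet
 facet normal 0.592 -0.585 -0.554
  outer loop
   vertex 3.5 1.4 1.1
   vertex 5.9 4.4 0.5
   vertex 5.4 0.1 4.5
  endloop
 endfacet
 facet normal 0.106 0.968 -0.229
  outer loop
   vertex 3.4 5.1 2.3
   vertex 5.9 4.4 0.5
   vertex 0.0 5.0 0.3
  endloop
 endfacet
 facet normal 0.019 0.996 -0.083
  outer loop
   vertex 3.4 5.1 2.3
   vertex 0.0 5.0 0.3
   vertex 0.8 5.2 2.9
  endloop
 endfacet
 facet normal 0.592 0.511 0.623
  outer loop
   vertex 3.4 5.1 2.3
   vertex 5.4 0.1 4.5
   vertex 5.9 4.4 0.5
  endloop
 endfacet
 facet normal -0.784 0.588 0.196
  outer loop
   vertex 0.2 4.6 2.3
   vertex 0.8 5.2 2.9
   vertex 0.0 5.0 0.3
  endloop
 endfacet
 facet normal -0.551 -0.247 0.797
  outer loop
   vertex 0.2 4.6 2.3
   vertex 5.4 0.1 4.5
   vertex 0.8 5.2 2.9
  endloop
 endfacet
 facet normal -0.707 -0.703 -0.070
  outer loop
   vertex 0.2 4.6 2.3
   vertex 0.0 5.0 0.3
   vertex 3.5 1.4 1.1
  endloop
 endfacet
 facet normal -0.674 -0.732 0.097
  outer loop
   vertex 0.2 4.6 2.3
   vertex 3.5 1.4 1.1
   vertex 5.4 0.1 4.5
  endloop
 endfacet
 facet normal -0.171 0.151 0.974
  outer loop
   vertex 3.8 2.8 3.8
   vertex 0.8 5.2 2.9
   vertex 5.4 0.1 4.5
  endloop
 endfacet
 facet normal 0.588 0.511 0.627
  outer loop
   vertex 3.8 2.8 3.8
   vertex 5.4 0.1 4.5
   vertex 3.4 5.1 2.3
  endloop
 endfacet
 facet normal 0.207 0.559 0.803
  outer loop
   vertex 3.8 2.8 3.8
   vertex 3.4 5.1 2.3
   vertex 0.8 5.2 2.9
  endloop
 endfacet
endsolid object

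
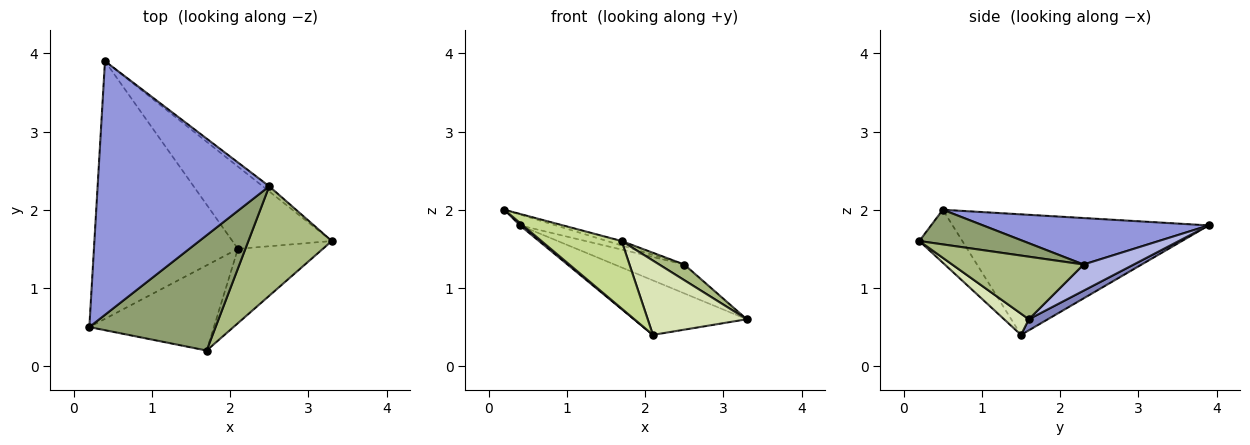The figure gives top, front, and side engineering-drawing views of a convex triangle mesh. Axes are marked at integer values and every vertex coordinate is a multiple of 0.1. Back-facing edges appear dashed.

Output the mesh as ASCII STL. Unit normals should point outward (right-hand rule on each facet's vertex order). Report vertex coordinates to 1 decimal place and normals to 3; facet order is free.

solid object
 facet normal -0.642 -0.007 -0.767
  outer loop
   vertex 2.1 1.5 0.4
   vertex 0.2 0.5 2.0
   vertex 0.4 3.9 1.8
  endloop
 endfacet
 facet normal 0.093 0.550 -0.830
  outer loop
   vertex 2.1 1.5 0.4
   vertex 0.4 3.9 1.8
   vertex 3.3 1.6 0.6
  endloop
 endfacet
 facet normal 0.261 0.041 0.964
  outer loop
   vertex 2.5 2.3 1.3
   vertex 0.4 3.9 1.8
   vertex 0.2 0.5 2.0
  endloop
 endfacet
 facet normal 0.578 0.803 -0.143
  outer loop
   vertex 2.5 2.3 1.3
   vertex 3.3 1.6 0.6
   vertex 0.4 3.9 1.8
  endloop
 endfacet
 facet normal 0.264 0.037 0.964
  outer loop
   vertex 1.7 0.2 1.6
   vertex 2.5 2.3 1.3
   vertex 0.2 0.5 2.0
  endloop
 endfacet
 facet normal 0.596 -0.114 0.795
  outer loop
   vertex 1.7 0.2 1.6
   vertex 3.3 1.6 0.6
   vertex 2.5 2.3 1.3
  endloop
 endfacet
 facet normal -0.316 -0.589 -0.744
  outer loop
   vertex 1.7 0.2 1.6
   vertex 0.2 0.5 2.0
   vertex 2.1 1.5 0.4
  endloop
 endfacet
 facet normal 0.174 -0.696 -0.696
  outer loop
   vertex 1.7 0.2 1.6
   vertex 2.1 1.5 0.4
   vertex 3.3 1.6 0.6
  endloop
 endfacet
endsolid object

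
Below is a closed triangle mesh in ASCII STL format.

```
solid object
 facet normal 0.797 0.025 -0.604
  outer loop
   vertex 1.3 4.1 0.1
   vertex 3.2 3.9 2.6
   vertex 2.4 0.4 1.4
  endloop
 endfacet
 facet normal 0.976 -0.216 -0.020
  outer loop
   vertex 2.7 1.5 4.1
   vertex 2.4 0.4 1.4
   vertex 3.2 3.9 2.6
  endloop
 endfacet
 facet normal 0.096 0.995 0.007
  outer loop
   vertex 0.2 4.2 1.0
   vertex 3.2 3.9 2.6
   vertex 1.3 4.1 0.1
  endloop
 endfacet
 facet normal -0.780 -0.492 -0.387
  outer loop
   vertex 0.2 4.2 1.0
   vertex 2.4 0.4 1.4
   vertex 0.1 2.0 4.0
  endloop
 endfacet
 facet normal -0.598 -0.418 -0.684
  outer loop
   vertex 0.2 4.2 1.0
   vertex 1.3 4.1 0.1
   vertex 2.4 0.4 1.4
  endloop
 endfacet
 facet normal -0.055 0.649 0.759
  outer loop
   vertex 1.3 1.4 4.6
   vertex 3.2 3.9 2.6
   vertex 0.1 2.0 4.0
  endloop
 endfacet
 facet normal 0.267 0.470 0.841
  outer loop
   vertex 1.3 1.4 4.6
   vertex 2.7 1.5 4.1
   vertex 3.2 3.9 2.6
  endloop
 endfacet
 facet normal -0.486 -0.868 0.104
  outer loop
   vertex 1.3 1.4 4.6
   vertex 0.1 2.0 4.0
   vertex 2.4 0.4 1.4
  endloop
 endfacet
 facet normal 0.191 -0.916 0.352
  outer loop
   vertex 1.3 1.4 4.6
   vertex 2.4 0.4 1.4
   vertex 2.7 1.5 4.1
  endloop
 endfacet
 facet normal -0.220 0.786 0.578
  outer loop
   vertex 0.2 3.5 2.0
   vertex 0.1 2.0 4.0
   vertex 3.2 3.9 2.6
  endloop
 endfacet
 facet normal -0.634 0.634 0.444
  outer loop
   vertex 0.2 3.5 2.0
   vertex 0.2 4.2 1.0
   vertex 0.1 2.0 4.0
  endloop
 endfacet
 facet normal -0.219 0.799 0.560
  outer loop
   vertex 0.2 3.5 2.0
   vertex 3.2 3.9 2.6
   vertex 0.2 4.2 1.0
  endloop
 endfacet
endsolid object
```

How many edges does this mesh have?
18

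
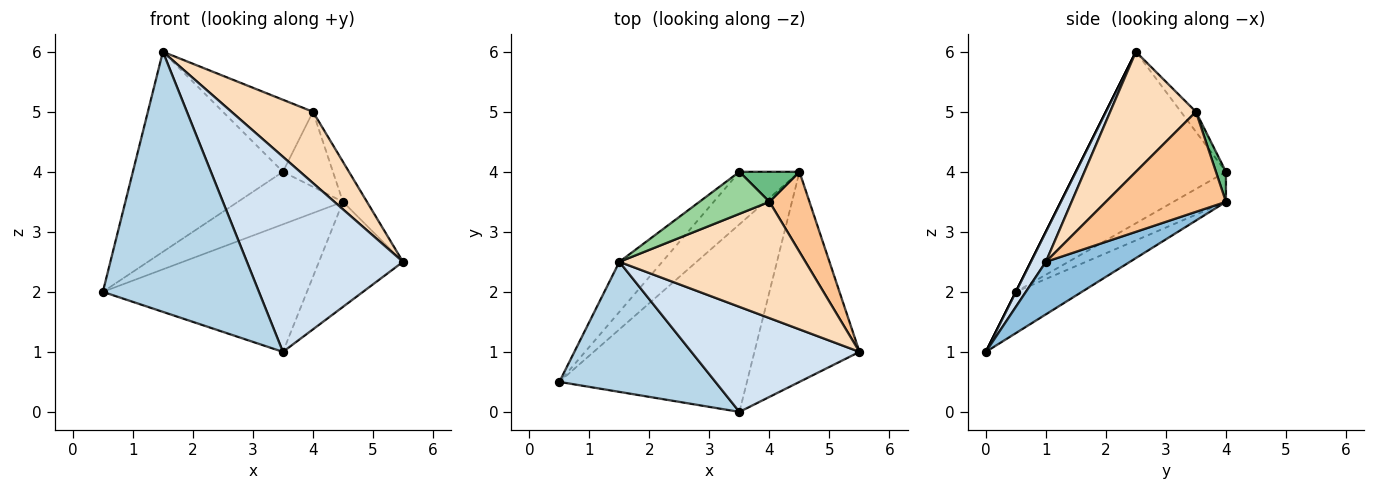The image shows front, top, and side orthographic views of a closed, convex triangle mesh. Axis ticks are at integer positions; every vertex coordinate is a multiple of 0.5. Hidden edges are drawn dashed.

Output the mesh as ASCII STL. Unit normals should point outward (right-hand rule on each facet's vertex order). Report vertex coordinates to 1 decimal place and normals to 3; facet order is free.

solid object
 facet normal -0.179 0.553 -0.814
  outer loop
   vertex 3.5 0.0 1.0
   vertex 0.5 0.5 2.0
   vertex 4.5 4.0 3.5
  endloop
 endfacet
 facet normal 0.408 0.408 -0.816
  outer loop
   vertex 3.5 0.0 1.0
   vertex 4.5 4.0 3.5
   vertex 5.5 1.0 2.5
  endloop
 endfacet
 facet normal 0.000 -0.894 0.447
  outer loop
   vertex 3.5 0.0 1.0
   vertex 1.5 2.5 6.0
   vertex 0.5 0.5 2.0
  endloop
 endfacet
 facet normal 0.084 -0.877 0.472
  outer loop
   vertex 3.5 0.0 1.0
   vertex 5.5 1.0 2.5
   vertex 1.5 2.5 6.0
  endloop
 endfacet
 facet normal -0.333 0.667 -0.667
  outer loop
   vertex 3.5 4.0 4.0
   vertex 4.5 4.0 3.5
   vertex 0.5 0.5 2.0
  endloop
 endfacet
 facet normal -0.696 0.696 -0.174
  outer loop
   vertex 3.5 4.0 4.0
   vertex 0.5 0.5 2.0
   vertex 1.5 2.5 6.0
  endloop
 endfacet
 facet normal 0.913 0.183 0.365
  outer loop
   vertex 4.0 3.5 5.0
   vertex 5.5 1.0 2.5
   vertex 4.5 4.0 3.5
  endloop
 endfacet
 facet normal 0.482 -0.458 0.747
  outer loop
   vertex 4.0 3.5 5.0
   vertex 1.5 2.5 6.0
   vertex 5.5 1.0 2.5
  endloop
 endfacet
 facet normal 0.183 0.913 0.365
  outer loop
   vertex 4.0 3.5 5.0
   vertex 4.5 4.0 3.5
   vertex 3.5 4.0 4.0
  endloop
 endfacet
 facet normal -0.142 0.855 0.499
  outer loop
   vertex 4.0 3.5 5.0
   vertex 3.5 4.0 4.0
   vertex 1.5 2.5 6.0
  endloop
 endfacet
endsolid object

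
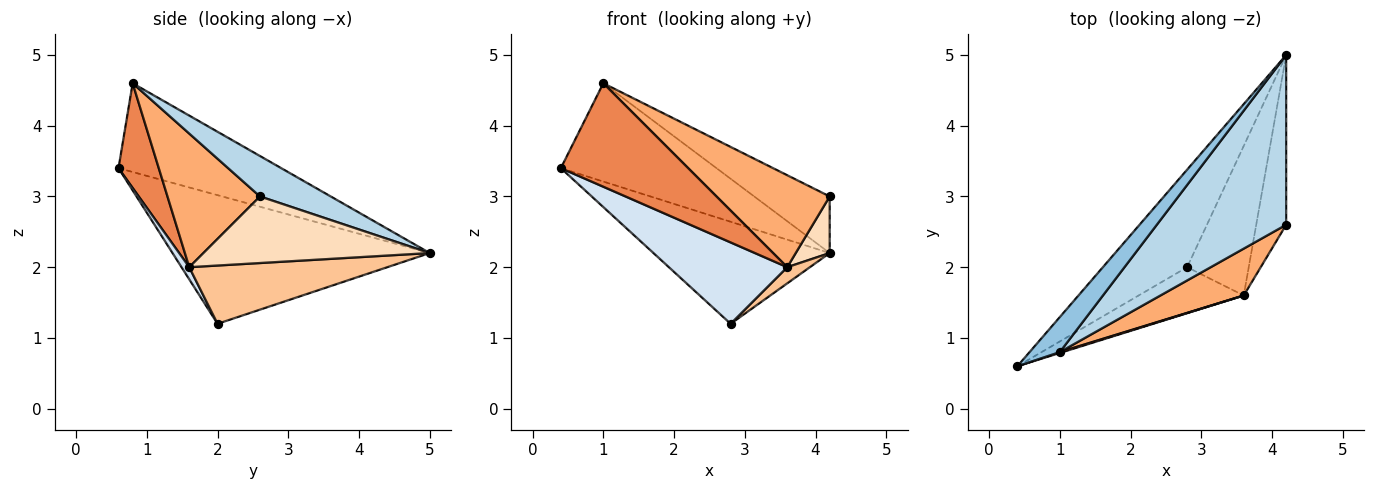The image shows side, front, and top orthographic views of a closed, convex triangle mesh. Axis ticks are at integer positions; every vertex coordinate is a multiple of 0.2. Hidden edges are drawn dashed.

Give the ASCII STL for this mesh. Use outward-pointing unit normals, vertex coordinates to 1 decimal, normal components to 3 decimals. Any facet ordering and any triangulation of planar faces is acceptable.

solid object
 facet normal -0.726 0.497 -0.475
  outer loop
   vertex 2.8 2.0 1.2
   vertex 0.4 0.6 3.4
   vertex 4.2 5.0 2.2
  endloop
 endfacet
 facet normal -0.702 0.671 0.239
  outer loop
   vertex 1.0 0.8 4.6
   vertex 4.2 5.0 2.2
   vertex 0.4 0.6 3.4
  endloop
 endfacet
 facet normal 0.284 0.303 0.910
  outer loop
   vertex 4.2 2.6 3.0
   vertex 4.2 5.0 2.2
   vertex 1.0 0.8 4.6
  endloop
 endfacet
 facet normal 0.057 -0.869 -0.491
  outer loop
   vertex 3.6 1.6 2.0
   vertex 0.4 0.6 3.4
   vertex 2.8 2.0 1.2
  endloop
 endfacet
 facet normal 0.302 -0.953 0.008
  outer loop
   vertex 3.6 1.6 2.0
   vertex 1.0 0.8 4.6
   vertex 0.4 0.6 3.4
  endloop
 endfacet
 facet normal 0.589 -0.720 0.367
  outer loop
   vertex 3.6 1.6 2.0
   vertex 4.2 2.6 3.0
   vertex 1.0 0.8 4.6
  endloop
 endfacet
 facet normal 0.685 -0.078 -0.724
  outer loop
   vertex 3.6 1.6 2.0
   vertex 2.8 2.0 1.2
   vertex 4.2 5.0 2.2
  endloop
 endfacet
 facet normal 0.904 -0.136 -0.407
  outer loop
   vertex 3.6 1.6 2.0
   vertex 4.2 5.0 2.2
   vertex 4.2 2.6 3.0
  endloop
 endfacet
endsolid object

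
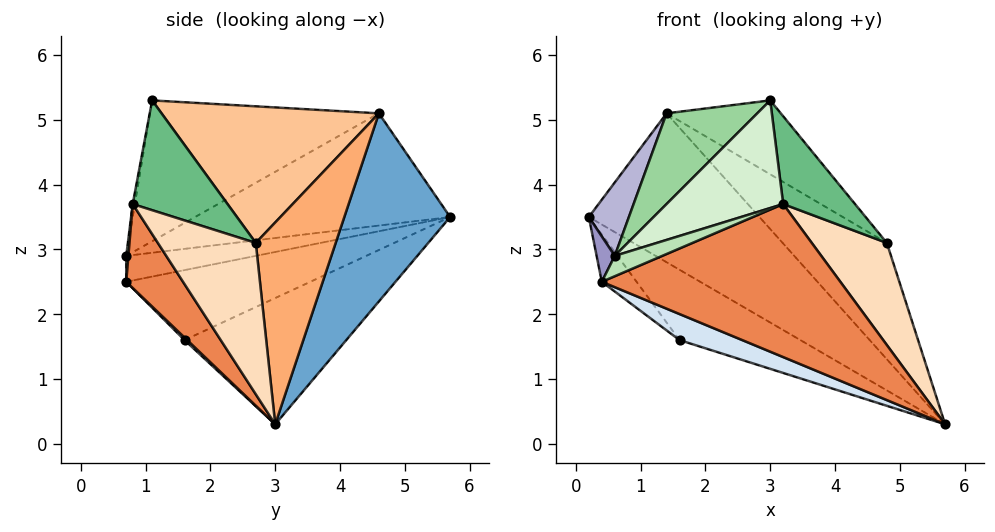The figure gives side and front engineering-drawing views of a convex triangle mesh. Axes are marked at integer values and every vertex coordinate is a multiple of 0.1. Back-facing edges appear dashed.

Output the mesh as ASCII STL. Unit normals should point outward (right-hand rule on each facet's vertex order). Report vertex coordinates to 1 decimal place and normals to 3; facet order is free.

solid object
 facet normal 0.518 0.835 0.186
  outer loop
   vertex 1.4 4.6 5.1
   vertex 5.7 3.0 0.3
   vertex 0.2 5.7 3.5
  endloop
 endfacet
 facet normal -0.376 0.281 -0.883
  outer loop
   vertex 1.6 1.6 1.6
   vertex 0.2 5.7 3.5
   vertex 5.7 3.0 0.3
  endloop
 endfacet
 facet normal -0.653 0.123 -0.747
  outer loop
   vertex 1.6 1.6 1.6
   vertex 0.4 0.7 2.5
   vertex 0.2 5.7 3.5
  endloop
 endfacet
 facet normal 0.031 -0.727 -0.686
  outer loop
   vertex 1.6 1.6 1.6
   vertex 5.7 3.0 0.3
   vertex 0.4 0.7 2.5
  endloop
 endfacet
 facet normal 0.210 -0.884 -0.417
  outer loop
   vertex 3.2 0.8 3.7
   vertex 0.4 0.7 2.5
   vertex 5.7 3.0 0.3
  endloop
 endfacet
 facet normal 0.586 0.764 0.270
  outer loop
   vertex 4.8 2.7 3.1
   vertex 5.7 3.0 0.3
   vertex 1.4 4.6 5.1
  endloop
 endfacet
 facet normal 0.607 0.319 0.728
  outer loop
   vertex 4.8 2.7 3.1
   vertex 1.4 4.6 5.1
   vertex 3.0 1.1 5.3
  endloop
 endfacet
 facet normal 0.780 -0.598 0.187
  outer loop
   vertex 4.8 2.7 3.1
   vertex 3.2 0.8 3.7
   vertex 5.7 3.0 0.3
  endloop
 endfacet
 facet normal 0.780 -0.591 0.208
  outer loop
   vertex 4.8 2.7 3.1
   vertex 3.0 1.1 5.3
   vertex 3.2 0.8 3.7
  endloop
 endfacet
 facet normal -0.660 -0.262 0.704
  outer loop
   vertex 0.6 0.7 2.9
   vertex 3.0 1.1 5.3
   vertex 1.4 4.6 5.1
  endloop
 endfacet
 facet normal 0.045 -0.999 -0.023
  outer loop
   vertex 0.6 0.7 2.9
   vertex 0.4 0.7 2.5
   vertex 3.2 0.8 3.7
  endloop
 endfacet
 facet normal -0.018 -0.983 0.182
  outer loop
   vertex 0.6 0.7 2.9
   vertex 3.2 0.8 3.7
   vertex 3.0 1.1 5.3
  endloop
 endfacet
 facet normal -0.887 -0.124 0.444
  outer loop
   vertex 0.6 0.7 2.9
   vertex 0.2 5.7 3.5
   vertex 0.4 0.7 2.5
  endloop
 endfacet
 facet normal -0.834 -0.131 0.536
  outer loop
   vertex 0.6 0.7 2.9
   vertex 1.4 4.6 5.1
   vertex 0.2 5.7 3.5
  endloop
 endfacet
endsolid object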